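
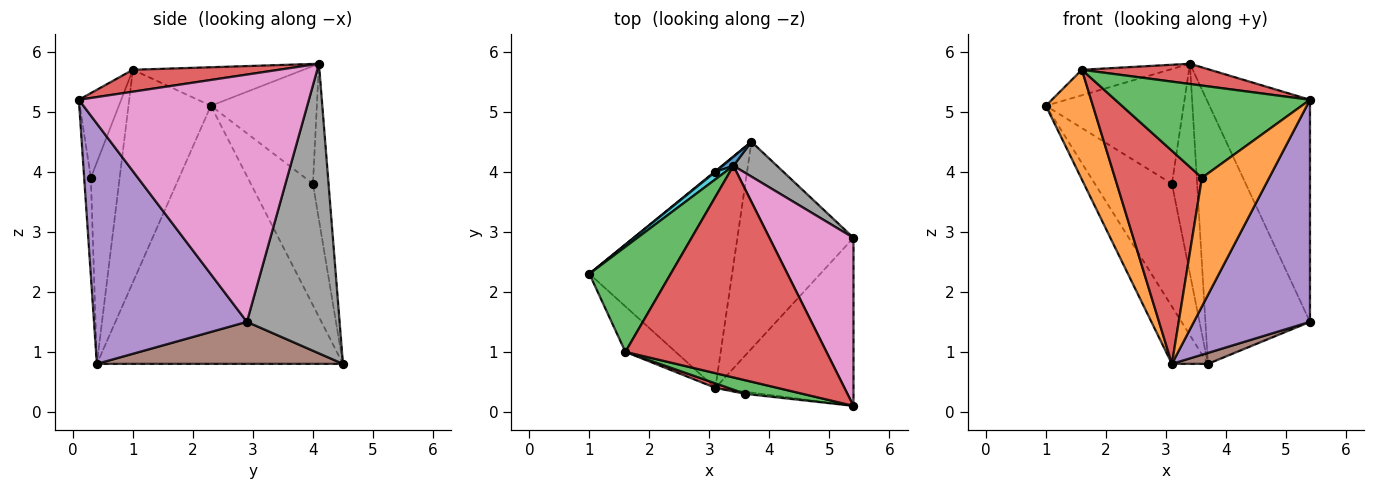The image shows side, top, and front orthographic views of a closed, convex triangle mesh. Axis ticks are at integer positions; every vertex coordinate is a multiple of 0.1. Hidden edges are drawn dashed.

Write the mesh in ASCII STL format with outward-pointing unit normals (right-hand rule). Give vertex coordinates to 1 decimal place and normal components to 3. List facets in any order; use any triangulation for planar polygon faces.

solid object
 facet normal -0.868 0.127 -0.480
  outer loop
   vertex 3.1 0.4 0.8
   vertex 1.0 2.3 5.1
   vertex 3.7 4.5 0.8
  endloop
 endfacet
 facet normal -0.851 -0.485 -0.201
  outer loop
   vertex 1.6 1.0 5.7
   vertex 1.0 2.3 5.1
   vertex 3.1 0.4 0.8
  endloop
 endfacet
 facet normal -0.418 0.214 0.883
  outer loop
   vertex 1.6 1.0 5.7
   vertex 3.4 4.1 5.8
   vertex 1.0 2.3 5.1
  endloop
 endfacet
 facet normal 0.108 -0.095 0.990
  outer loop
   vertex 1.6 1.0 5.7
   vertex 5.4 0.1 5.2
   vertex 3.4 4.1 5.8
  endloop
 endfacet
 facet normal 0.724 -0.550 -0.416
  outer loop
   vertex 5.4 2.9 1.5
   vertex 5.4 0.1 5.2
   vertex 3.1 0.4 0.8
  endloop
 endfacet
 facet normal 0.340 -0.050 -0.939
  outer loop
   vertex 5.4 2.9 1.5
   vertex 3.1 0.4 0.8
   vertex 3.7 4.5 0.8
  endloop
 endfacet
 facet normal 0.871 0.391 0.296
  outer loop
   vertex 5.4 2.9 1.5
   vertex 3.4 4.1 5.8
   vertex 5.4 0.1 5.2
  endloop
 endfacet
 facet normal 0.660 0.745 0.099
  outer loop
   vertex 5.4 2.9 1.5
   vertex 3.7 4.5 0.8
   vertex 3.4 4.1 5.8
  endloop
 endfacet
 facet normal -0.628 0.779 0.004
  outer loop
   vertex 3.1 4.0 3.8
   vertex 3.7 4.5 0.8
   vertex 1.0 2.3 5.1
  endloop
 endfacet
 facet normal -0.609 0.792 0.052
  outer loop
   vertex 3.1 4.0 3.8
   vertex 1.0 2.3 5.1
   vertex 3.4 4.1 5.8
  endloop
 endfacet
 facet normal -0.526 0.850 0.036
  outer loop
   vertex 3.1 4.0 3.8
   vertex 3.4 4.1 5.8
   vertex 3.7 4.5 0.8
  endloop
 endfacet
 facet normal -0.099 -0.995 -0.016
  outer loop
   vertex 3.6 0.3 3.9
   vertex 3.1 0.4 0.8
   vertex 5.4 0.1 5.2
  endloop
 endfacet
 facet normal -0.210 -0.967 0.142
  outer loop
   vertex 3.6 0.3 3.9
   vertex 5.4 0.1 5.2
   vertex 1.6 1.0 5.7
  endloop
 endfacet
 facet normal -0.314 -0.949 0.020
  outer loop
   vertex 3.6 0.3 3.9
   vertex 1.6 1.0 5.7
   vertex 3.1 0.4 0.8
  endloop
 endfacet
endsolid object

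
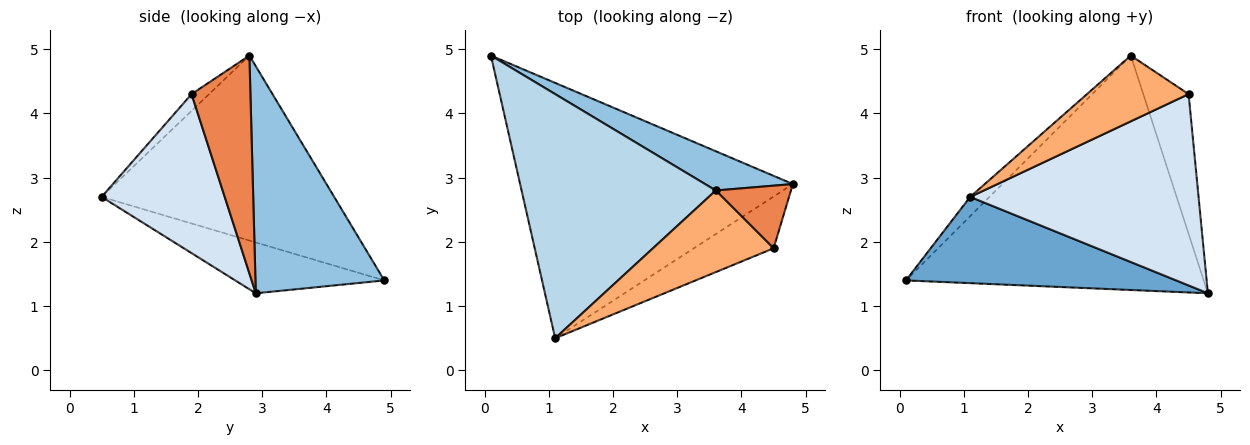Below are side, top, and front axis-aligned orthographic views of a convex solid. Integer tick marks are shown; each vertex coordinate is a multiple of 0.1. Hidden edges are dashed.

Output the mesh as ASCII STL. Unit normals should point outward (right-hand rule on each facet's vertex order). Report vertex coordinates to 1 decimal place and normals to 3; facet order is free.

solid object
 facet normal -0.174 -0.315 -0.933
  outer loop
   vertex 1.1 0.5 2.7
   vertex 0.1 4.9 1.4
   vertex 4.8 2.9 1.2
  endloop
 endfacet
 facet normal 0.392 0.907 0.152
  outer loop
   vertex 3.6 2.8 4.9
   vertex 4.8 2.9 1.2
   vertex 0.1 4.9 1.4
  endloop
 endfacet
 facet normal -0.689 0.057 0.723
  outer loop
   vertex 3.6 2.8 4.9
   vertex 0.1 4.9 1.4
   vertex 1.1 0.5 2.7
  endloop
 endfacet
 facet normal 0.462 -0.856 -0.232
  outer loop
   vertex 4.5 1.9 4.3
   vertex 1.1 0.5 2.7
   vertex 4.8 2.9 1.2
  endloop
 endfacet
 facet normal 0.764 0.588 0.264
  outer loop
   vertex 4.5 1.9 4.3
   vertex 4.8 2.9 1.2
   vertex 3.6 2.8 4.9
  endloop
 endfacet
 facet normal -0.108 -0.624 0.774
  outer loop
   vertex 4.5 1.9 4.3
   vertex 3.6 2.8 4.9
   vertex 1.1 0.5 2.7
  endloop
 endfacet
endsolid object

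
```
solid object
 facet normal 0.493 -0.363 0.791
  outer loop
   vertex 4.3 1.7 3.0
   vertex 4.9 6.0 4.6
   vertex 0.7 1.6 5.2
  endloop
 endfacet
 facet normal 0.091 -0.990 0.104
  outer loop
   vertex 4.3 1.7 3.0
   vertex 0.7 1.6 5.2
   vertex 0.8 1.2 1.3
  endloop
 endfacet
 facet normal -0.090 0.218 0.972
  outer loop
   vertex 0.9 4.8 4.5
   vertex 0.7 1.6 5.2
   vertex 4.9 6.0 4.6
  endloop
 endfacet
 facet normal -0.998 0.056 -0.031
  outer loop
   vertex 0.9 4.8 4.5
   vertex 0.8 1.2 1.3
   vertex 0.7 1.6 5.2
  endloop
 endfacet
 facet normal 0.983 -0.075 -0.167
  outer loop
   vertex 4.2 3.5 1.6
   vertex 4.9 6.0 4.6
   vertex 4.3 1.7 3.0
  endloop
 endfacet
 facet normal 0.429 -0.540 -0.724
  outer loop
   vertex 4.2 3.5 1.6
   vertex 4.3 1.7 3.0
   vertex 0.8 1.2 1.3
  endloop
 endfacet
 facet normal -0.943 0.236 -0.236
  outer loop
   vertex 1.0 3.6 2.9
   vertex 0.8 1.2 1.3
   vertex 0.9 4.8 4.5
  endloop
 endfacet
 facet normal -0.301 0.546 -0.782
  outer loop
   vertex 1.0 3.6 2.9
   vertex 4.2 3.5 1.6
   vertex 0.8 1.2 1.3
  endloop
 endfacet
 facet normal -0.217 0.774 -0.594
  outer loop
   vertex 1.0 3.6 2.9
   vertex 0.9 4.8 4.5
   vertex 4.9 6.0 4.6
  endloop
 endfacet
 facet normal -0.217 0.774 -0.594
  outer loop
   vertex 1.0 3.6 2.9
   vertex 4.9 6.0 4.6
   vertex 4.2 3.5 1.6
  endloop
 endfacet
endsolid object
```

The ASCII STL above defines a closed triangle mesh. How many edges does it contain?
15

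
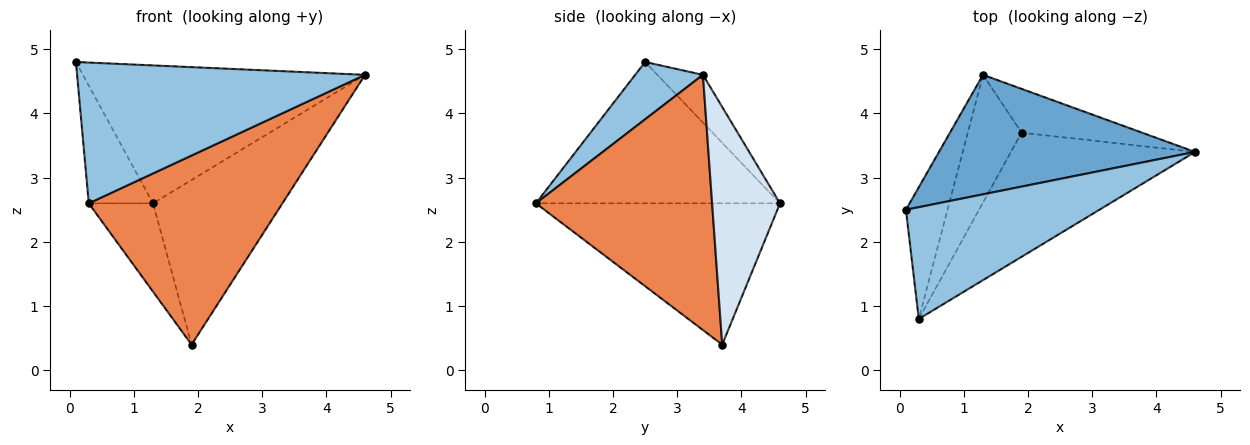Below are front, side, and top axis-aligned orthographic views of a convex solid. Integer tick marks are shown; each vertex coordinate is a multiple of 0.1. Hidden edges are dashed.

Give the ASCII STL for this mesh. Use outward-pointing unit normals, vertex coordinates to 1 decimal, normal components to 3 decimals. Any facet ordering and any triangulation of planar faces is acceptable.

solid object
 facet normal -0.121 0.750 0.650
  outer loop
   vertex 1.3 4.6 2.6
   vertex 0.1 2.5 4.8
   vertex 4.6 3.4 4.6
  endloop
 endfacet
 facet normal 0.181 -0.770 0.612
  outer loop
   vertex 0.3 0.8 2.6
   vertex 4.6 3.4 4.6
   vertex 0.1 2.5 4.8
  endloop
 endfacet
 facet normal -0.930 0.245 -0.274
  outer loop
   vertex 0.3 0.8 2.6
   vertex 0.1 2.5 4.8
   vertex 1.3 4.6 2.6
  endloop
 endfacet
 facet normal 0.452 0.862 -0.229
  outer loop
   vertex 1.9 3.7 0.4
   vertex 1.3 4.6 2.6
   vertex 4.6 3.4 4.6
  endloop
 endfacet
 facet normal 0.605 -0.665 -0.437
  outer loop
   vertex 1.9 3.7 0.4
   vertex 4.6 3.4 4.6
   vertex 0.3 0.8 2.6
  endloop
 endfacet
 facet normal -0.908 0.239 -0.345
  outer loop
   vertex 1.9 3.7 0.4
   vertex 0.3 0.8 2.6
   vertex 1.3 4.6 2.6
  endloop
 endfacet
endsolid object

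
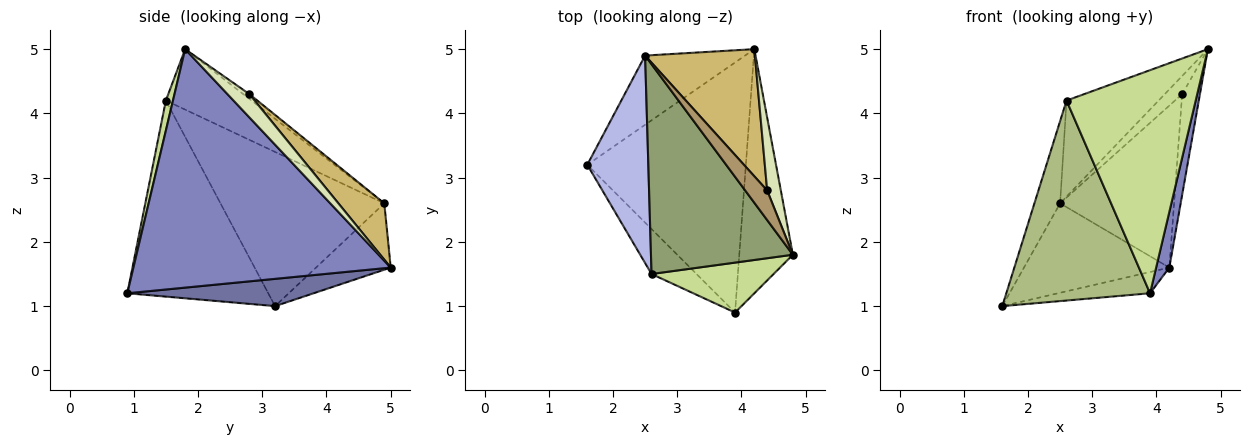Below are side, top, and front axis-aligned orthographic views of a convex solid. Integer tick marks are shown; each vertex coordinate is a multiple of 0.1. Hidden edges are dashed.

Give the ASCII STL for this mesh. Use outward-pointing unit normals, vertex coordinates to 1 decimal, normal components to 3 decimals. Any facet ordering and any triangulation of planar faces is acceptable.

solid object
 facet normal 0.169 0.083 -0.982
  outer loop
   vertex 3.9 0.9 1.2
   vertex 1.6 3.2 1.0
   vertex 4.2 5.0 1.6
  endloop
 endfacet
 facet normal 0.974 -0.050 -0.219
  outer loop
   vertex 3.9 0.9 1.2
   vertex 4.2 5.0 1.6
   vertex 4.8 1.8 5.0
  endloop
 endfacet
 facet normal -0.377 0.733 -0.567
  outer loop
   vertex 2.5 4.9 2.6
   vertex 4.2 5.0 1.6
   vertex 1.6 3.2 1.0
  endloop
 endfacet
 facet normal -0.920 0.144 0.364
  outer loop
   vertex 2.6 1.5 4.2
   vertex 2.5 4.9 2.6
   vertex 1.6 3.2 1.0
  endloop
 endfacet
 facet normal -0.361 0.388 0.848
  outer loop
   vertex 2.6 1.5 4.2
   vertex 4.8 1.8 5.0
   vertex 2.5 4.9 2.6
  endloop
 endfacet
 facet normal -0.691 -0.705 -0.159
  outer loop
   vertex 2.6 1.5 4.2
   vertex 1.6 3.2 1.0
   vertex 3.9 0.9 1.2
  endloop
 endfacet
 facet normal 0.054 -0.974 0.218
  outer loop
   vertex 2.6 1.5 4.2
   vertex 3.9 0.9 1.2
   vertex 4.8 1.8 5.0
  endloop
 endfacet
 facet normal 0.707 0.573 0.414
  outer loop
   vertex 4.4 2.8 4.3
   vertex 4.8 1.8 5.0
   vertex 4.2 5.0 1.6
  endloop
 endfacet
 facet normal -0.182 0.514 0.838
  outer loop
   vertex 4.4 2.8 4.3
   vertex 2.5 4.9 2.6
   vertex 4.8 1.8 5.0
  endloop
 endfacet
 facet normal 0.302 0.750 0.589
  outer loop
   vertex 4.4 2.8 4.3
   vertex 4.2 5.0 1.6
   vertex 2.5 4.9 2.6
  endloop
 endfacet
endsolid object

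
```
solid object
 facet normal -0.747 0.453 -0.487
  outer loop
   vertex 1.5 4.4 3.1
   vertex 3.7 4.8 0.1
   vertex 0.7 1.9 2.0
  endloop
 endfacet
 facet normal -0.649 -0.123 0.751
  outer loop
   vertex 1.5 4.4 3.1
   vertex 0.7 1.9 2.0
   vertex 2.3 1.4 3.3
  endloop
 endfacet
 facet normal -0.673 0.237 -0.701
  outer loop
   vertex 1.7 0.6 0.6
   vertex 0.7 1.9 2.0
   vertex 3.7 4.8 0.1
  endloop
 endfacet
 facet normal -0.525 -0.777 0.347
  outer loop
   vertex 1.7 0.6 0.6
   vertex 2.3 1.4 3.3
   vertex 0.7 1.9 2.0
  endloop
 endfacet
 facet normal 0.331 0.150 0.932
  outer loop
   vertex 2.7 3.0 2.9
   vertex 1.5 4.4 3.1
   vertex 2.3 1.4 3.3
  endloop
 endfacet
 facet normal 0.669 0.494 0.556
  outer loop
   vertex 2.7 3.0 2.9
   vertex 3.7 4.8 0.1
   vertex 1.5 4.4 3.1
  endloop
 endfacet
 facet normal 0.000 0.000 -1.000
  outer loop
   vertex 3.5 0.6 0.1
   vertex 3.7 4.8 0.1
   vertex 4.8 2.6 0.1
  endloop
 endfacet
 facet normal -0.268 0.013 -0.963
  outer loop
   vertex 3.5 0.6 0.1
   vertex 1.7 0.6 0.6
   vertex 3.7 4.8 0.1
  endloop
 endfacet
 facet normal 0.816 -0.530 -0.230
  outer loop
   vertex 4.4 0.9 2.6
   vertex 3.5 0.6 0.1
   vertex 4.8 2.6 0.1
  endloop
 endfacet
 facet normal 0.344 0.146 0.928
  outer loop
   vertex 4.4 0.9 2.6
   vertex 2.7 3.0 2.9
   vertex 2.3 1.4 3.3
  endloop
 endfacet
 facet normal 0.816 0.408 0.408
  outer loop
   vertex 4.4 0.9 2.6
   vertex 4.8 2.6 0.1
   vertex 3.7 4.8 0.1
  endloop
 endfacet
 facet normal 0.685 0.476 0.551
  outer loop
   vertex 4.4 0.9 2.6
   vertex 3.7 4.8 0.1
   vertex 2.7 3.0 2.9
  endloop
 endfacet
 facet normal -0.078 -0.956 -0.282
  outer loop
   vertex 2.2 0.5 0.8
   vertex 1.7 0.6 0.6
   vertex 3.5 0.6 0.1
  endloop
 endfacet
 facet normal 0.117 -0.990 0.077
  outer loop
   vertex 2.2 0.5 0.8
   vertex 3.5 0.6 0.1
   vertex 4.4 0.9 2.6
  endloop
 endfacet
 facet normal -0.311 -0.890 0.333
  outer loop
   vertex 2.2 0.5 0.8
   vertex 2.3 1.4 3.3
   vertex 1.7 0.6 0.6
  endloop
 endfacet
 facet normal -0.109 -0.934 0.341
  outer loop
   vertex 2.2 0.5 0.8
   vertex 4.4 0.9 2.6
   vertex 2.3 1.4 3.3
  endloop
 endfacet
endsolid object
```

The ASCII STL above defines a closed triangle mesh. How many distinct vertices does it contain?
10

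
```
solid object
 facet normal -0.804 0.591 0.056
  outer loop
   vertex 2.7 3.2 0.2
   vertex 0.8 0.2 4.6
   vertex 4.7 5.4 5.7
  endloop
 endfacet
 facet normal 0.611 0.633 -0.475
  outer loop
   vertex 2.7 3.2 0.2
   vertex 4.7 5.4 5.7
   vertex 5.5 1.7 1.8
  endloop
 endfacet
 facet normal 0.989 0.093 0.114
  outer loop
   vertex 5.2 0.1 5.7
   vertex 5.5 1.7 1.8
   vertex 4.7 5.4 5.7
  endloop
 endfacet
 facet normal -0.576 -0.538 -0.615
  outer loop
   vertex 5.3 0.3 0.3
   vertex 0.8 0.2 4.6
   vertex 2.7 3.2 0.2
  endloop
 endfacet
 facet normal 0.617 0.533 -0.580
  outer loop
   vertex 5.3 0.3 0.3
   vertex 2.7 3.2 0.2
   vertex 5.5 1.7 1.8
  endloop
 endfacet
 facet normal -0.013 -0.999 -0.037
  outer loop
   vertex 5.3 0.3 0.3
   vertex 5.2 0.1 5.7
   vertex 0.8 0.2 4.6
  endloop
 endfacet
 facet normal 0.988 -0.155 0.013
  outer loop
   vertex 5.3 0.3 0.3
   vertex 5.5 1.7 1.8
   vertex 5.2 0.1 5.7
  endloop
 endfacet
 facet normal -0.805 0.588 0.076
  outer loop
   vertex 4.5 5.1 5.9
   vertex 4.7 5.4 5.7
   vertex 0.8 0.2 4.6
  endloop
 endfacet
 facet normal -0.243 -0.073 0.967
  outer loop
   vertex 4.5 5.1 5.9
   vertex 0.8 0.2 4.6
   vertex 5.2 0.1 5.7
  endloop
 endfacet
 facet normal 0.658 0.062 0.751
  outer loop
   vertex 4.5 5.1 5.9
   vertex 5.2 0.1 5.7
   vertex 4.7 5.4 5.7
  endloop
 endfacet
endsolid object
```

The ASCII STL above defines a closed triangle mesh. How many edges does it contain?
15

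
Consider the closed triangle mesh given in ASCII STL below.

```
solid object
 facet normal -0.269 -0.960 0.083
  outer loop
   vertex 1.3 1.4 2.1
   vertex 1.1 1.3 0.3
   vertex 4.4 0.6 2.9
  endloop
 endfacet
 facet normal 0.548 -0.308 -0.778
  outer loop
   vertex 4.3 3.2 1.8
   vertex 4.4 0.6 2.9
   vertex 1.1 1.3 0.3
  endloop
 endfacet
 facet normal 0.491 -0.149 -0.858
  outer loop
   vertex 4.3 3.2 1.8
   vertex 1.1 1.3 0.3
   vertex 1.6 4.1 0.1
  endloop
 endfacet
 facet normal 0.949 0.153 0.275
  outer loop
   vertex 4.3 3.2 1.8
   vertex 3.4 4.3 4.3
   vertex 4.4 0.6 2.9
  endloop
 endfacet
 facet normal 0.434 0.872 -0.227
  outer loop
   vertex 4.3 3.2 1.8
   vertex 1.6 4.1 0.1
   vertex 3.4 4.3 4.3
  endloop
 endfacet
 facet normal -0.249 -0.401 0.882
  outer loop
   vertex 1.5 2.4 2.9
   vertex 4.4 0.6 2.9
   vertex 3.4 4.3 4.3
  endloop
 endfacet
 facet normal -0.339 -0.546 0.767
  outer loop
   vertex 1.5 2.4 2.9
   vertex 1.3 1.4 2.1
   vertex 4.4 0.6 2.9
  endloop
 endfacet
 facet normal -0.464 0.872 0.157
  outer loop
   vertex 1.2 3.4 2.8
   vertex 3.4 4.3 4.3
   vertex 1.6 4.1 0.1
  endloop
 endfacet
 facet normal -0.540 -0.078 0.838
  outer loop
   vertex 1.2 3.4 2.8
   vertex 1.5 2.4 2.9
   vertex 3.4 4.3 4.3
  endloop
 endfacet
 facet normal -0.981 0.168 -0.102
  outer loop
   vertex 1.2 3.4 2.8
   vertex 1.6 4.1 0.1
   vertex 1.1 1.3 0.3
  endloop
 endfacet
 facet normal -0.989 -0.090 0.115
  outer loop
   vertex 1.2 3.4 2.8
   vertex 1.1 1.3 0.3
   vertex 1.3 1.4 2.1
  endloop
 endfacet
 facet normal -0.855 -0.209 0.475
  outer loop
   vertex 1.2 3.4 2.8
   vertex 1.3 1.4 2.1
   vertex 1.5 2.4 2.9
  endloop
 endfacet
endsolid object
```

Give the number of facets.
12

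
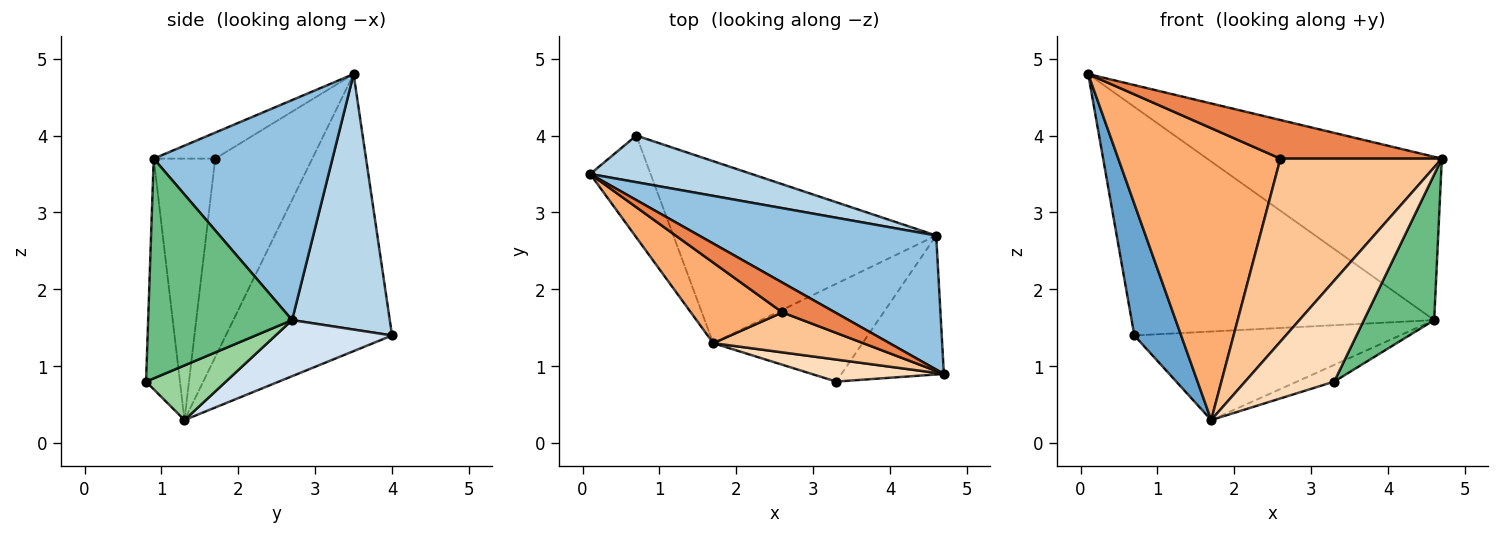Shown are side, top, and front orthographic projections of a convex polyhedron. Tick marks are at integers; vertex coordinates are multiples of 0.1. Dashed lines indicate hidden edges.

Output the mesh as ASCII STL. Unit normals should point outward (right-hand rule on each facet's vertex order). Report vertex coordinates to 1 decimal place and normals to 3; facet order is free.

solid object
 facet normal -0.942 -0.265 -0.205
  outer loop
   vertex 0.7 4.0 1.4
   vertex 1.7 1.3 0.3
   vertex 0.1 3.5 4.8
  endloop
 endfacet
 facet normal 0.507 0.666 0.547
  outer loop
   vertex 4.6 2.7 1.6
   vertex 0.1 3.5 4.8
   vertex 4.7 0.9 3.7
  endloop
 endfacet
 facet normal 0.302 0.934 0.191
  outer loop
   vertex 4.6 2.7 1.6
   vertex 0.7 4.0 1.4
   vertex 0.1 3.5 4.8
  endloop
 endfacet
 facet normal 0.188 0.430 -0.883
  outer loop
   vertex 4.6 2.7 1.6
   vertex 1.7 1.3 0.3
   vertex 0.7 4.0 1.4
  endloop
 endfacet
 facet normal -0.289 -0.758 0.584
  outer loop
   vertex 2.6 1.7 3.7
   vertex 4.7 0.9 3.7
   vertex 0.1 3.5 4.8
  endloop
 endfacet
 facet normal -0.500 -0.835 0.231
  outer loop
   vertex 2.6 1.7 3.7
   vertex 0.1 3.5 4.8
   vertex 1.7 1.3 0.3
  endloop
 endfacet
 facet normal -0.349 -0.916 0.200
  outer loop
   vertex 2.6 1.7 3.7
   vertex 1.7 1.3 0.3
   vertex 4.7 0.9 3.7
  endloop
 endfacet
 facet normal -0.349 -0.916 0.200
  outer loop
   vertex 3.3 0.8 0.8
   vertex 4.7 0.9 3.7
   vertex 1.7 1.3 0.3
  endloop
 endfacet
 facet normal 0.829 -0.405 -0.386
  outer loop
   vertex 3.3 0.8 0.8
   vertex 4.6 2.7 1.6
   vertex 4.7 0.9 3.7
  endloop
 endfacet
 facet normal 0.339 0.158 -0.927
  outer loop
   vertex 3.3 0.8 0.8
   vertex 1.7 1.3 0.3
   vertex 4.6 2.7 1.6
  endloop
 endfacet
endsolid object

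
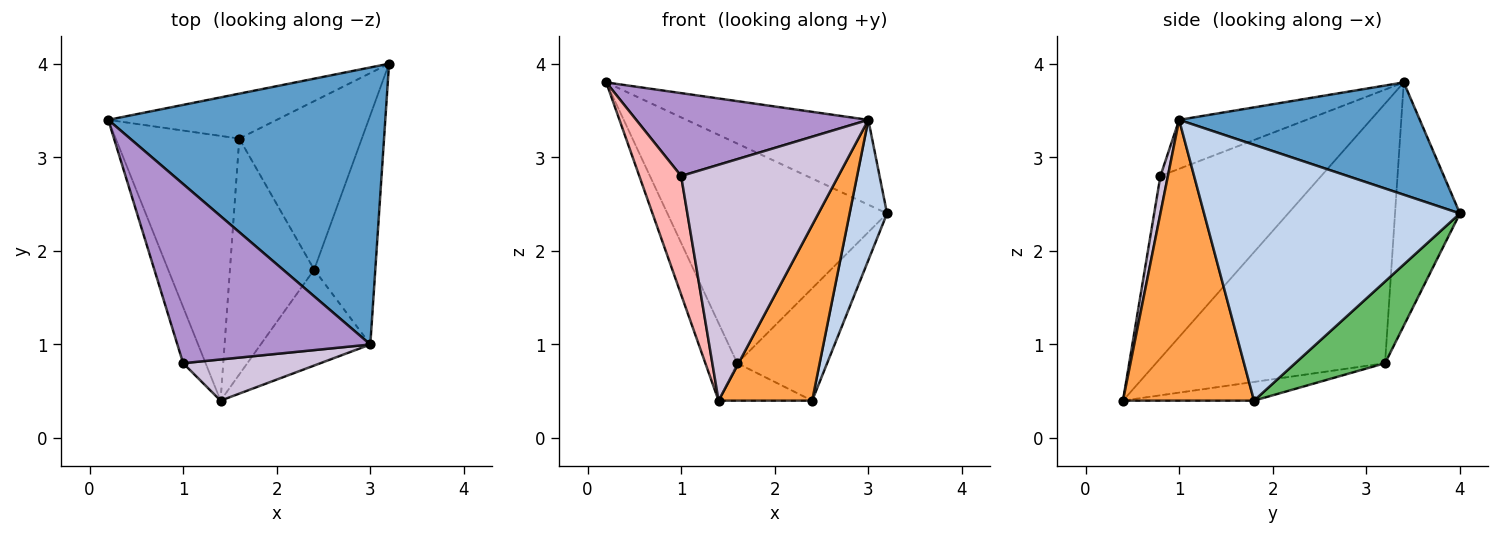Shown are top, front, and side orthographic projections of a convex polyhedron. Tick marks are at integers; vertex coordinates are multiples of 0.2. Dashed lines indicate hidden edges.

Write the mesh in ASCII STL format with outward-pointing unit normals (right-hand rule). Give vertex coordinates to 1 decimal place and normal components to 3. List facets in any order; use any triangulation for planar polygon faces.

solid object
 facet normal 0.361 0.273 0.892
  outer loop
   vertex 3.0 1.0 3.4
   vertex 3.2 4.0 2.4
   vertex 0.2 3.4 3.8
  endloop
 endfacet
 facet normal 0.963 -0.141 -0.230
  outer loop
   vertex 3.0 1.0 3.4
   vertex 2.4 1.8 0.4
   vertex 3.2 4.0 2.4
  endloop
 endfacet
 facet normal 0.776 -0.554 -0.303
  outer loop
   vertex 3.0 1.0 3.4
   vertex 1.4 0.4 0.4
   vertex 2.4 1.8 0.4
  endloop
 endfacet
 facet normal -0.278 0.941 -0.192
  outer loop
   vertex 1.6 3.2 0.8
   vertex 0.2 3.4 3.8
   vertex 3.2 4.0 2.4
  endloop
 endfacet
 facet normal 0.485 0.485 -0.728
  outer loop
   vertex 1.6 3.2 0.8
   vertex 3.2 4.0 2.4
   vertex 2.4 1.8 0.4
  endloop
 endfacet
 facet normal -0.896 0.125 -0.426
  outer loop
   vertex 1.6 3.2 0.8
   vertex 1.4 0.4 0.4
   vertex 0.2 3.4 3.8
  endloop
 endfacet
 facet normal -0.214 0.153 -0.965
  outer loop
   vertex 1.6 3.2 0.8
   vertex 2.4 1.8 0.4
   vertex 1.4 0.4 0.4
  endloop
 endfacet
 facet normal -0.961 -0.250 -0.118
  outer loop
   vertex 1.0 0.8 2.8
   vertex 0.2 3.4 3.8
   vertex 1.4 0.4 0.4
  endloop
 endfacet
 facet normal -0.224 -0.409 0.884
  outer loop
   vertex 1.0 0.8 2.8
   vertex 3.0 1.0 3.4
   vertex 0.2 3.4 3.8
  endloop
 endfacet
 facet normal 0.047 -0.984 0.172
  outer loop
   vertex 1.0 0.8 2.8
   vertex 1.4 0.4 0.4
   vertex 3.0 1.0 3.4
  endloop
 endfacet
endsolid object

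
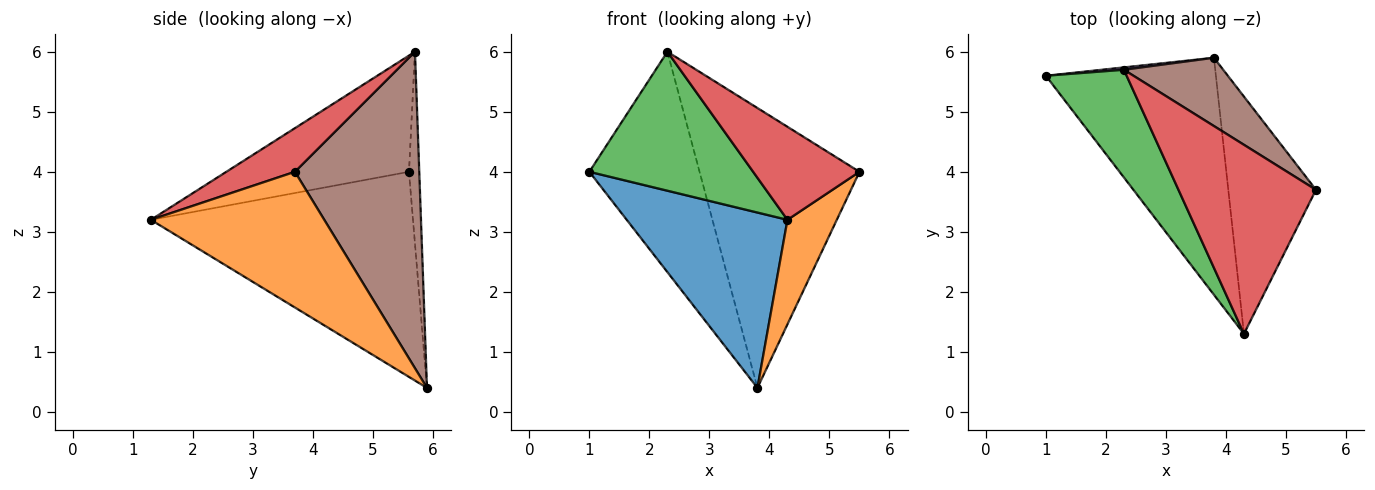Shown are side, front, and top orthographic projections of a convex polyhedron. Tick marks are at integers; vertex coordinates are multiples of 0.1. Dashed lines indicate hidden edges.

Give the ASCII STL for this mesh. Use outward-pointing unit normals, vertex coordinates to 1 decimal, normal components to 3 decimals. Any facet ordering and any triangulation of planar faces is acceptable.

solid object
 facet normal -0.696 -0.427 -0.577
  outer loop
   vertex 3.8 5.9 0.4
   vertex 4.3 1.3 3.2
   vertex 1.0 5.6 4.0
  endloop
 endfacet
 facet normal 0.817 -0.233 -0.528
  outer loop
   vertex 3.8 5.9 0.4
   vertex 5.5 3.7 4.0
   vertex 4.3 1.3 3.2
  endloop
 endfacet
 facet normal -0.661 -0.593 0.459
  outer loop
   vertex 2.3 5.7 6.0
   vertex 1.0 5.6 4.0
   vertex 4.3 1.3 3.2
  endloop
 endfacet
 facet normal 0.274 -0.425 0.863
  outer loop
   vertex 2.3 5.7 6.0
   vertex 4.3 1.3 3.2
   vertex 5.5 3.7 4.0
  endloop
 endfacet
 facet normal -0.093 0.996 0.011
  outer loop
   vertex 2.3 5.7 6.0
   vertex 3.8 5.9 0.4
   vertex 1.0 5.6 4.0
  endloop
 endfacet
 facet normal 0.603 0.775 0.189
  outer loop
   vertex 2.3 5.7 6.0
   vertex 5.5 3.7 4.0
   vertex 3.8 5.9 0.4
  endloop
 endfacet
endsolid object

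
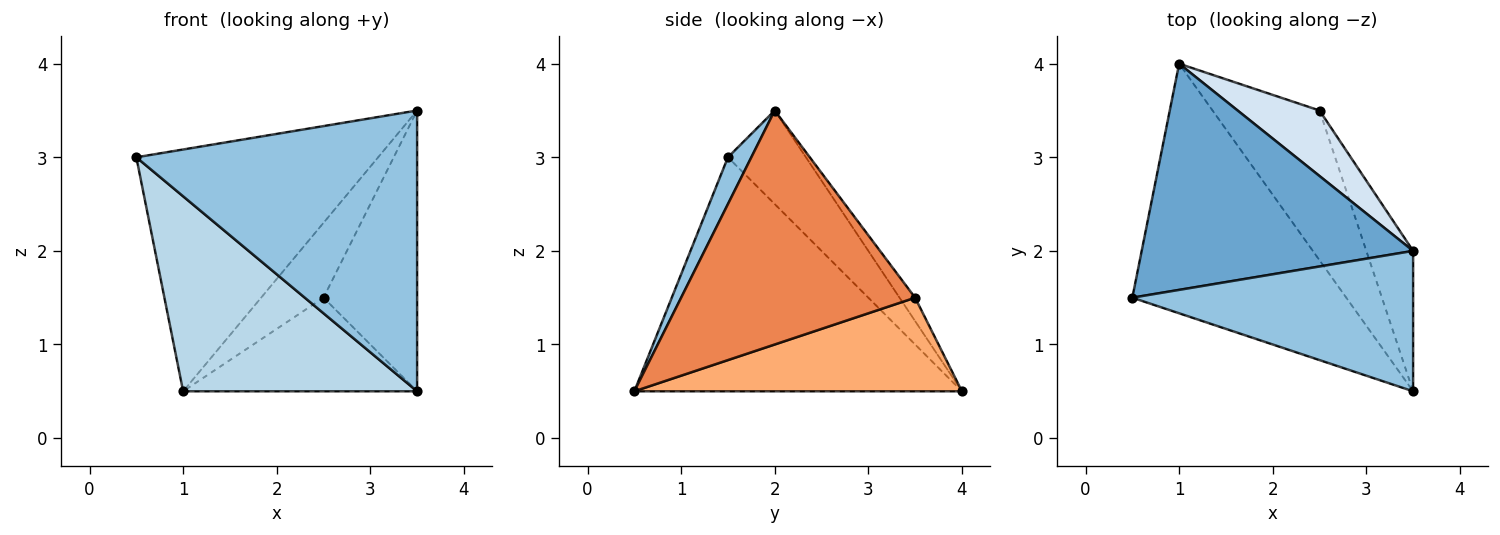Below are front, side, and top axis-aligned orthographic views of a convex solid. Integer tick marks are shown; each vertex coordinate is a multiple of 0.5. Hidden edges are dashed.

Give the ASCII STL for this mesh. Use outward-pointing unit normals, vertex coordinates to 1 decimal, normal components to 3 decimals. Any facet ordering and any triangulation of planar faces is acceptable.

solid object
 facet normal -0.229 0.711 0.665
  outer loop
   vertex 1.0 4.0 0.5
   vertex 0.5 1.5 3.0
   vertex 3.5 2.0 3.5
  endloop
 endfacet
 facet normal 0.074 -0.892 0.446
  outer loop
   vertex 3.5 0.5 0.5
   vertex 3.5 2.0 3.5
   vertex 0.5 1.5 3.0
  endloop
 endfacet
 facet normal -0.653 -0.466 -0.597
  outer loop
   vertex 3.5 0.5 0.5
   vertex 0.5 1.5 3.0
   vertex 1.0 4.0 0.5
  endloop
 endfacet
 facet normal -0.185 0.740 0.647
  outer loop
   vertex 2.5 3.5 1.5
   vertex 1.0 4.0 0.5
   vertex 3.5 2.0 3.5
  endloop
 endfacet
 facet normal 0.913 0.365 -0.183
  outer loop
   vertex 2.5 3.5 1.5
   vertex 3.5 2.0 3.5
   vertex 3.5 0.5 0.5
  endloop
 endfacet
 facet normal 0.596 0.426 -0.681
  outer loop
   vertex 2.5 3.5 1.5
   vertex 3.5 0.5 0.5
   vertex 1.0 4.0 0.5
  endloop
 endfacet
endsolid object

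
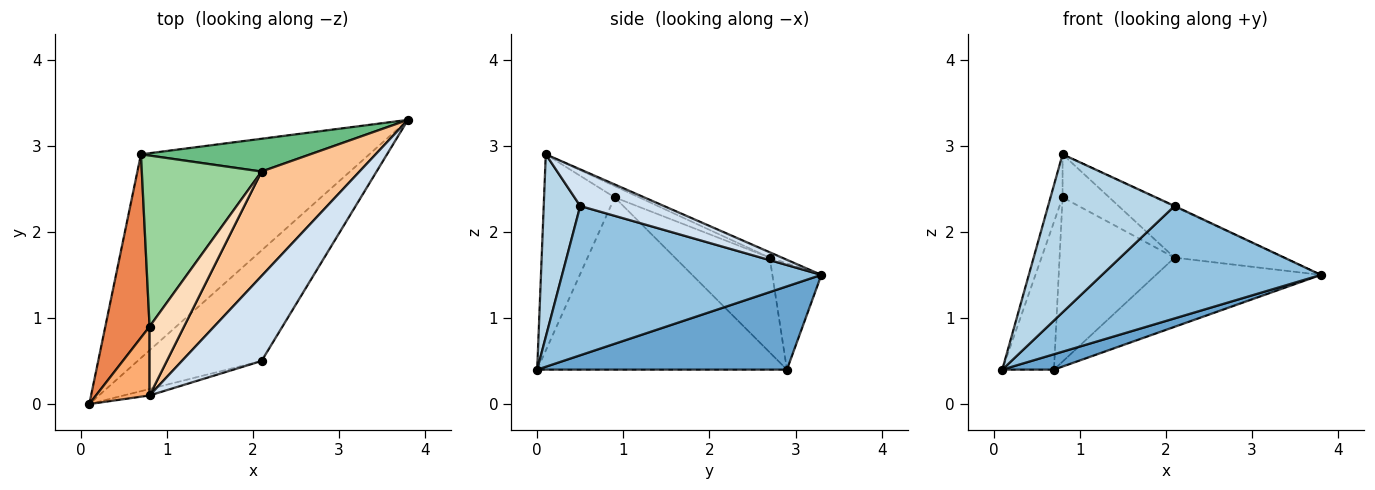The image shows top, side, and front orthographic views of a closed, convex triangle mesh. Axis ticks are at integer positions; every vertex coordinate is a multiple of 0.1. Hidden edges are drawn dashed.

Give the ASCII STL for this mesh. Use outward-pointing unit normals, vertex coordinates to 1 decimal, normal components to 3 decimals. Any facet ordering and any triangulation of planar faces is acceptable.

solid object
 facet normal 0.342 -0.071 -0.937
  outer loop
   vertex 0.7 2.9 0.4
   vertex 3.8 3.3 1.5
   vertex 0.1 0.0 0.4
  endloop
 endfacet
 facet normal 0.645 -0.545 -0.536
  outer loop
   vertex 2.1 0.5 2.3
   vertex 0.1 0.0 0.4
   vertex 3.8 3.3 1.5
  endloop
 endfacet
 facet normal 0.277 -0.960 -0.039
  outer loop
   vertex 2.1 0.5 2.3
   vertex 0.8 0.1 2.9
   vertex 0.1 0.0 0.4
  endloop
 endfacet
 facet normal 0.417 0.006 0.909
  outer loop
   vertex 2.1 0.5 2.3
   vertex 3.8 3.3 1.5
   vertex 0.8 0.1 2.9
  endloop
 endfacet
 facet normal -0.950 0.196 0.244
  outer loop
   vertex 0.8 0.9 2.4
   vertex 0.7 2.9 0.4
   vertex 0.1 0.0 0.4
  endloop
 endfacet
 facet normal -0.952 0.163 0.260
  outer loop
   vertex 0.8 0.9 2.4
   vertex 0.1 0.0 0.4
   vertex 0.8 0.1 2.9
  endloop
 endfacet
 facet normal -0.049 0.439 0.897
  outer loop
   vertex 2.1 2.7 1.7
   vertex 0.8 0.1 2.9
   vertex 3.8 3.3 1.5
  endloop
 endfacet
 facet normal -0.267 0.511 0.817
  outer loop
   vertex 2.1 2.7 1.7
   vertex 0.8 0.9 2.4
   vertex 0.8 0.1 2.9
  endloop
 endfacet
 facet normal -0.259 0.873 0.414
  outer loop
   vertex 2.1 2.7 1.7
   vertex 3.8 3.3 1.5
   vertex 0.7 2.9 0.4
  endloop
 endfacet
 facet normal -0.496 0.602 0.626
  outer loop
   vertex 2.1 2.7 1.7
   vertex 0.7 2.9 0.4
   vertex 0.8 0.9 2.4
  endloop
 endfacet
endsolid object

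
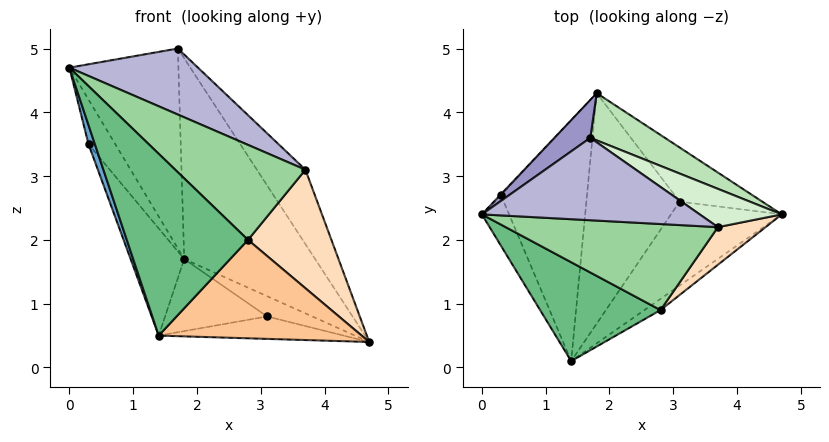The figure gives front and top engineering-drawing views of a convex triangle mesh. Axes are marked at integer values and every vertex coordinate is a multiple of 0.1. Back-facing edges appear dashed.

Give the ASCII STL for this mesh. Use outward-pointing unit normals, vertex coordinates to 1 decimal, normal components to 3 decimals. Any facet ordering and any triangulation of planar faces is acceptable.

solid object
 facet normal -0.959 -0.100 -0.265
  outer loop
   vertex 0.3 2.7 3.5
   vertex 1.4 0.1 0.5
   vertex 0.0 2.4 4.7
  endloop
 endfacet
 facet normal -0.738 0.674 -0.016
  outer loop
   vertex 0.3 2.7 3.5
   vertex 0.0 2.4 4.7
   vertex 1.8 4.3 1.7
  endloop
 endfacet
 facet normal -0.837 0.223 -0.500
  outer loop
   vertex 0.3 2.7 3.5
   vertex 1.8 4.3 1.7
   vertex 1.4 0.1 0.5
  endloop
 endfacet
 facet normal -0.205 0.253 -0.946
  outer loop
   vertex 3.1 2.6 0.8
   vertex 4.7 2.4 0.4
   vertex 1.4 0.1 0.5
  endloop
 endfacet
 facet normal -0.187 0.344 -0.920
  outer loop
   vertex 3.1 2.6 0.8
   vertex 1.8 4.3 1.7
   vertex 4.7 2.4 0.4
  endloop
 endfacet
 facet normal -0.261 0.288 -0.921
  outer loop
   vertex 3.1 2.6 0.8
   vertex 1.4 0.1 0.5
   vertex 1.8 4.3 1.7
  endloop
 endfacet
 facet normal 0.567 -0.818 -0.093
  outer loop
   vertex 2.8 0.9 2.0
   vertex 1.4 0.1 0.5
   vertex 4.7 2.4 0.4
  endloop
 endfacet
 facet normal 0.710 -0.672 0.213
  outer loop
   vertex 2.8 0.9 2.0
   vertex 4.7 2.4 0.4
   vertex 3.7 2.2 3.1
  endloop
 endfacet
 facet normal -0.010 -0.878 0.478
  outer loop
   vertex 2.8 0.9 2.0
   vertex 0.0 2.4 4.7
   vertex 1.4 0.1 0.5
  endloop
 endfacet
 facet normal 0.243 -0.719 0.651
  outer loop
   vertex 2.8 0.9 2.0
   vertex 3.7 2.2 3.1
   vertex 0.0 2.4 4.7
  endloop
 endfacet
 facet normal 0.595 0.782 0.184
  outer loop
   vertex 1.7 3.6 5.0
   vertex 4.7 2.4 0.4
   vertex 1.8 4.3 1.7
  endloop
 endfacet
 facet normal 0.726 0.611 0.314
  outer loop
   vertex 1.7 3.6 5.0
   vertex 3.7 2.2 3.1
   vertex 4.7 2.4 0.4
  endloop
 endfacet
 facet normal -0.588 0.795 0.151
  outer loop
   vertex 1.7 3.6 5.0
   vertex 1.8 4.3 1.7
   vertex 0.0 2.4 4.7
  endloop
 endfacet
 facet normal 0.291 -0.598 0.747
  outer loop
   vertex 1.7 3.6 5.0
   vertex 0.0 2.4 4.7
   vertex 3.7 2.2 3.1
  endloop
 endfacet
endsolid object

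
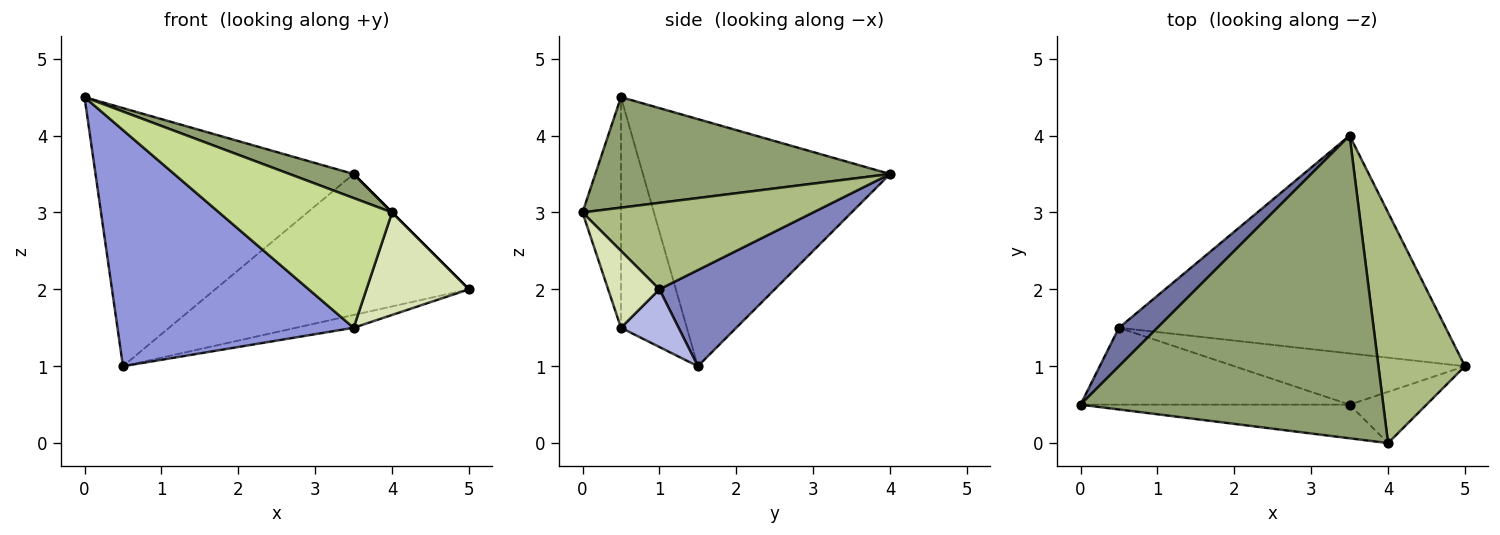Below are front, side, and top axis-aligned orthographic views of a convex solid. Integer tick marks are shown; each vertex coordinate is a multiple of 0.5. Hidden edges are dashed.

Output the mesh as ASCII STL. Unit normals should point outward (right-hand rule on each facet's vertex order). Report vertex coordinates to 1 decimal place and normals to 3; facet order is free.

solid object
 facet normal -0.688 0.718 0.107
  outer loop
   vertex 0.5 1.5 1.0
   vertex 0.0 0.5 4.5
   vertex 3.5 4.0 3.5
  endloop
 endfacet
 facet normal 0.240 0.527 -0.815
  outer loop
   vertex 0.5 1.5 1.0
   vertex 3.5 4.0 3.5
   vertex 5.0 1.0 2.0
  endloop
 endfacet
 facet normal -0.256 -0.919 -0.299
  outer loop
   vertex 3.5 0.5 1.5
   vertex 0.0 0.5 4.5
   vertex 0.5 1.5 1.0
  endloop
 endfacet
 facet normal 0.236 0.236 -0.943
  outer loop
   vertex 3.5 0.5 1.5
   vertex 0.5 1.5 1.0
   vertex 5.0 1.0 2.0
  endloop
 endfacet
 facet normal 0.342 -0.074 0.937
  outer loop
   vertex 4.0 0.0 3.0
   vertex 3.5 4.0 3.5
   vertex 0.0 0.5 4.5
  endloop
 endfacet
 facet normal 0.707 0.000 0.707
  outer loop
   vertex 4.0 0.0 3.0
   vertex 5.0 1.0 2.0
   vertex 3.5 4.0 3.5
  endloop
 endfacet
 facet normal -0.210 -0.946 -0.245
  outer loop
   vertex 4.0 0.0 3.0
   vertex 0.0 0.5 4.5
   vertex 3.5 0.5 1.5
  endloop
 endfacet
 facet normal 0.408 -0.816 -0.408
  outer loop
   vertex 4.0 0.0 3.0
   vertex 3.5 0.5 1.5
   vertex 5.0 1.0 2.0
  endloop
 endfacet
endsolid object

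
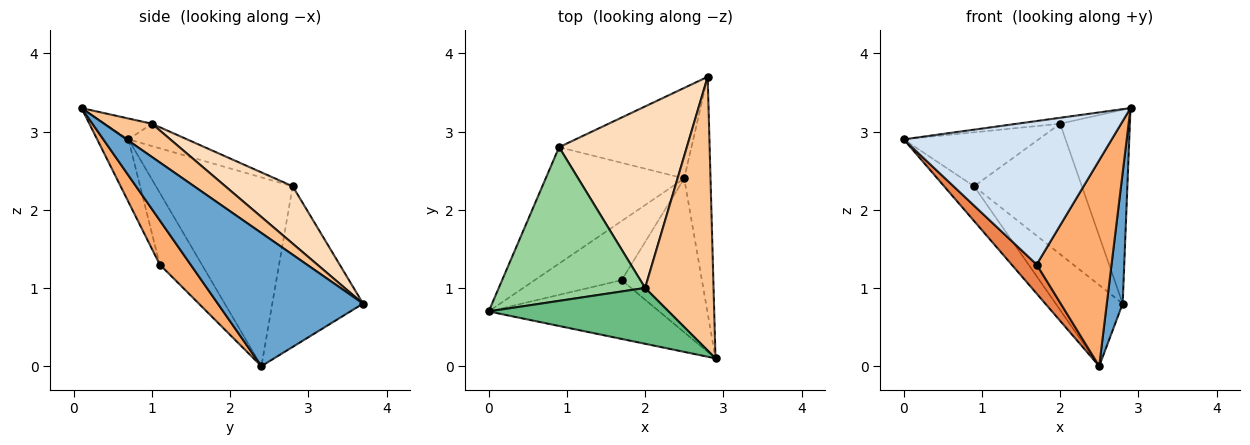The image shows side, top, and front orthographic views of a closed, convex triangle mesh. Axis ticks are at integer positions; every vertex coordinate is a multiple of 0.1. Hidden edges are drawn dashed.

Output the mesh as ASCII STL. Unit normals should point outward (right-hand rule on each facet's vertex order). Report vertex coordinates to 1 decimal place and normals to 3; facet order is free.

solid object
 facet normal 0.975 -0.107 -0.193
  outer loop
   vertex 2.5 2.4 0.0
   vertex 2.8 3.7 0.8
   vertex 2.9 0.1 3.3
  endloop
 endfacet
 facet normal -0.794 0.174 -0.583
  outer loop
   vertex 0.9 2.8 2.3
   vertex 2.5 2.4 0.0
   vertex 0.0 0.7 2.9
  endloop
 endfacet
 facet normal -0.671 0.495 -0.553
  outer loop
   vertex 0.9 2.8 2.3
   vertex 2.8 3.7 0.8
   vertex 2.5 2.4 0.0
  endloop
 endfacet
 facet normal -0.138 -0.916 -0.376
  outer loop
   vertex 1.7 1.1 1.3
   vertex 2.9 0.1 3.3
   vertex 0.0 0.7 2.9
  endloop
 endfacet
 facet normal -0.595 -0.355 -0.721
  outer loop
   vertex 1.7 1.1 1.3
   vertex 0.0 0.7 2.9
   vertex 2.5 2.4 0.0
  endloop
 endfacet
 facet normal 0.313 -0.761 -0.568
  outer loop
   vertex 1.7 1.1 1.3
   vertex 2.5 2.4 0.0
   vertex 2.9 0.1 3.3
  endloop
 endfacet
 facet normal 0.369 0.537 0.759
  outer loop
   vertex 2.0 1.0 3.1
   vertex 2.9 0.1 3.3
   vertex 2.8 3.7 0.8
  endloop
 endfacet
 facet normal 0.343 0.548 0.763
  outer loop
   vertex 2.0 1.0 3.1
   vertex 2.8 3.7 0.8
   vertex 0.9 2.8 2.3
  endloop
 endfacet
 facet normal -0.115 0.105 0.988
  outer loop
   vertex 2.0 1.0 3.1
   vertex 0.0 0.7 2.9
   vertex 2.9 0.1 3.3
  endloop
 endfacet
 facet normal -0.143 0.328 0.934
  outer loop
   vertex 2.0 1.0 3.1
   vertex 0.9 2.8 2.3
   vertex 0.0 0.7 2.9
  endloop
 endfacet
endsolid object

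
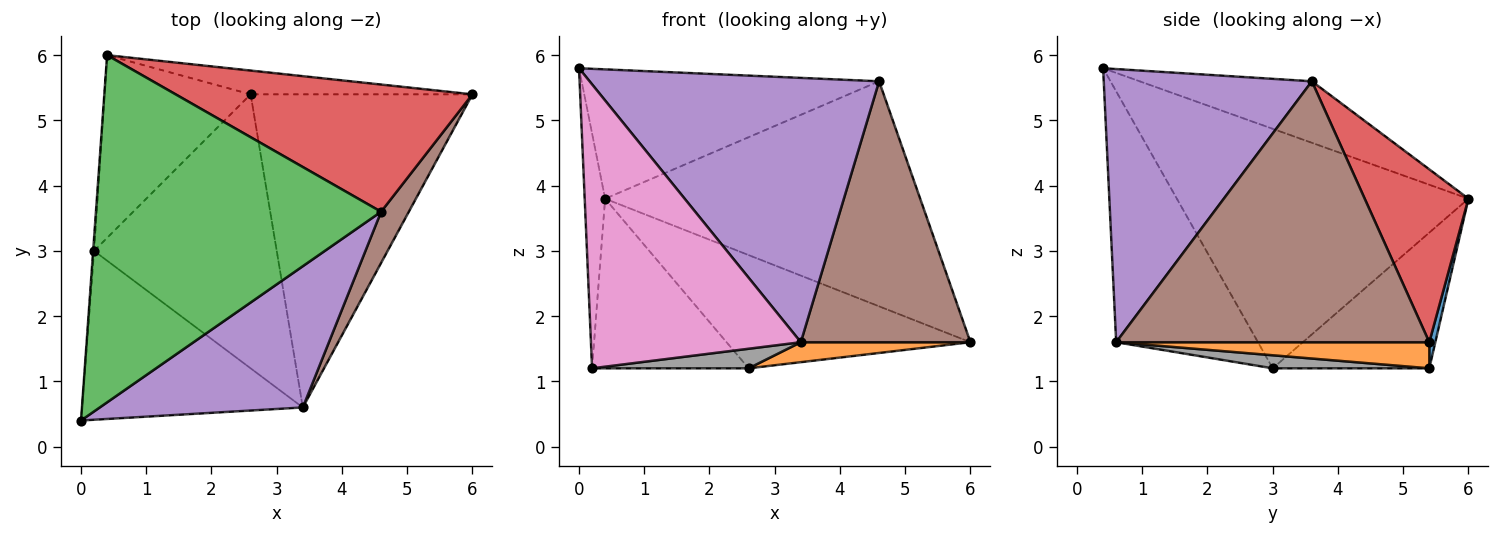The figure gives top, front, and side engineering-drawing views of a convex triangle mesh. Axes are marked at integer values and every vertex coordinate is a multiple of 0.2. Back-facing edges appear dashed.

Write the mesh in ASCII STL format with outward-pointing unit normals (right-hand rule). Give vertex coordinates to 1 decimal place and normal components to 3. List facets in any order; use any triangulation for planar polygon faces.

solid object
 facet normal 0.024 0.978 -0.205
  outer loop
   vertex 2.6 5.4 1.2
   vertex 0.4 6.0 3.8
   vertex 6.0 5.4 1.6
  endloop
 endfacet
 facet normal 0.117 -0.063 -0.991
  outer loop
   vertex 3.4 0.6 1.6
   vertex 2.6 5.4 1.2
   vertex 6.0 5.4 1.6
  endloop
 endfacet
 facet normal -0.198 0.342 0.919
  outer loop
   vertex 4.6 3.6 5.6
   vertex 0.4 6.0 3.8
   vertex 0.0 0.4 5.8
  endloop
 endfacet
 facet normal 0.275 0.837 0.473
  outer loop
   vertex 4.6 3.6 5.6
   vertex 6.0 5.4 1.6
   vertex 0.4 6.0 3.8
  endloop
 endfacet
 facet normal 0.535 -0.745 0.398
  outer loop
   vertex 4.6 3.6 5.6
   vertex 0.0 0.4 5.8
   vertex 3.4 0.6 1.6
  endloop
 endfacet
 facet normal 0.875 -0.474 0.093
  outer loop
   vertex 4.6 3.6 5.6
   vertex 3.4 0.6 1.6
   vertex 6.0 5.4 1.6
  endloop
 endfacet
 facet normal -0.502 -0.743 -0.442
  outer loop
   vertex 0.2 3.0 1.2
   vertex 3.4 0.6 1.6
   vertex 0.0 0.4 5.8
  endloop
 endfacet
 facet normal 0.071 -0.071 -0.995
  outer loop
   vertex 0.2 3.0 1.2
   vertex 2.6 5.4 1.2
   vertex 3.4 0.6 1.6
  endloop
 endfacet
 facet normal -0.998 0.070 -0.004
  outer loop
   vertex 0.2 3.0 1.2
   vertex 0.0 0.4 5.8
   vertex 0.4 6.0 3.8
  endloop
 endfacet
 facet normal -0.563 0.563 -0.606
  outer loop
   vertex 0.2 3.0 1.2
   vertex 0.4 6.0 3.8
   vertex 2.6 5.4 1.2
  endloop
 endfacet
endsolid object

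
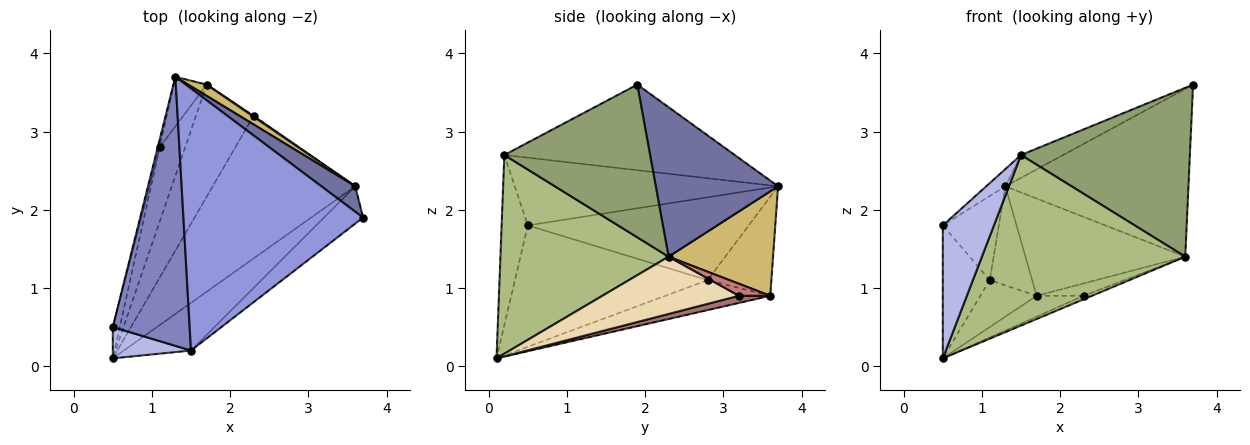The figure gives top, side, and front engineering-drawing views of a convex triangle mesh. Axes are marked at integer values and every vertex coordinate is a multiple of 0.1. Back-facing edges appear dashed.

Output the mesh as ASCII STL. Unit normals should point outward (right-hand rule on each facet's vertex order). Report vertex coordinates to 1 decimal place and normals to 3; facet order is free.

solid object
 facet normal 0.551 0.825 0.125
  outer loop
   vertex 3.6 2.3 1.4
   vertex 1.3 3.7 2.3
   vertex 3.7 1.9 3.6
  endloop
 endfacet
 facet normal -0.660 0.048 0.750
  outer loop
   vertex 1.5 0.2 2.7
   vertex 1.3 3.7 2.3
   vertex 0.5 0.5 1.8
  endloop
 endfacet
 facet normal -0.429 0.078 0.900
  outer loop
   vertex 1.5 0.2 2.7
   vertex 3.7 1.9 3.6
   vertex 1.3 3.7 2.3
  endloop
 endfacet
 facet normal -0.446 -0.871 0.205
  outer loop
   vertex 1.5 0.2 2.7
   vertex 0.5 0.5 1.8
   vertex 0.5 0.1 0.1
  endloop
 endfacet
 facet normal 0.644 -0.747 -0.165
  outer loop
   vertex 1.5 0.2 2.7
   vertex 3.6 2.3 1.4
   vertex 3.7 1.9 3.6
  endloop
 endfacet
 facet normal 0.623 -0.753 -0.211
  outer loop
   vertex 1.5 0.2 2.7
   vertex 0.5 0.1 0.1
   vertex 3.6 2.3 1.4
  endloop
 endfacet
 facet normal -0.969 0.246 -0.023
  outer loop
   vertex 1.1 2.8 1.1
   vertex 0.5 0.5 1.8
   vertex 1.3 3.7 2.3
  endloop
 endfacet
 facet normal -0.970 0.236 -0.056
  outer loop
   vertex 1.1 2.8 1.1
   vertex 0.5 0.1 0.1
   vertex 0.5 0.5 1.8
  endloop
 endfacet
 facet normal -0.705 0.379 -0.600
  outer loop
   vertex 1.7 3.6 0.9
   vertex 0.5 0.1 0.1
   vertex 1.1 2.8 1.1
  endloop
 endfacet
 facet normal 0.545 0.833 0.096
  outer loop
   vertex 1.7 3.6 0.9
   vertex 1.3 3.7 2.3
   vertex 3.6 2.3 1.4
  endloop
 endfacet
 facet normal -0.802 0.535 -0.267
  outer loop
   vertex 1.7 3.6 0.9
   vertex 1.1 2.8 1.1
   vertex 1.3 3.7 2.3
  endloop
 endfacet
 facet normal 0.373 0.023 -0.928
  outer loop
   vertex 2.3 3.2 0.9
   vertex 3.6 2.3 1.4
   vertex 0.5 0.1 0.1
  endloop
 endfacet
 facet normal 0.121 0.182 -0.976
  outer loop
   vertex 2.3 3.2 0.9
   vertex 0.5 0.1 0.1
   vertex 1.7 3.6 0.9
  endloop
 endfacet
 facet normal 0.554 0.831 0.055
  outer loop
   vertex 2.3 3.2 0.9
   vertex 1.7 3.6 0.9
   vertex 3.6 2.3 1.4
  endloop
 endfacet
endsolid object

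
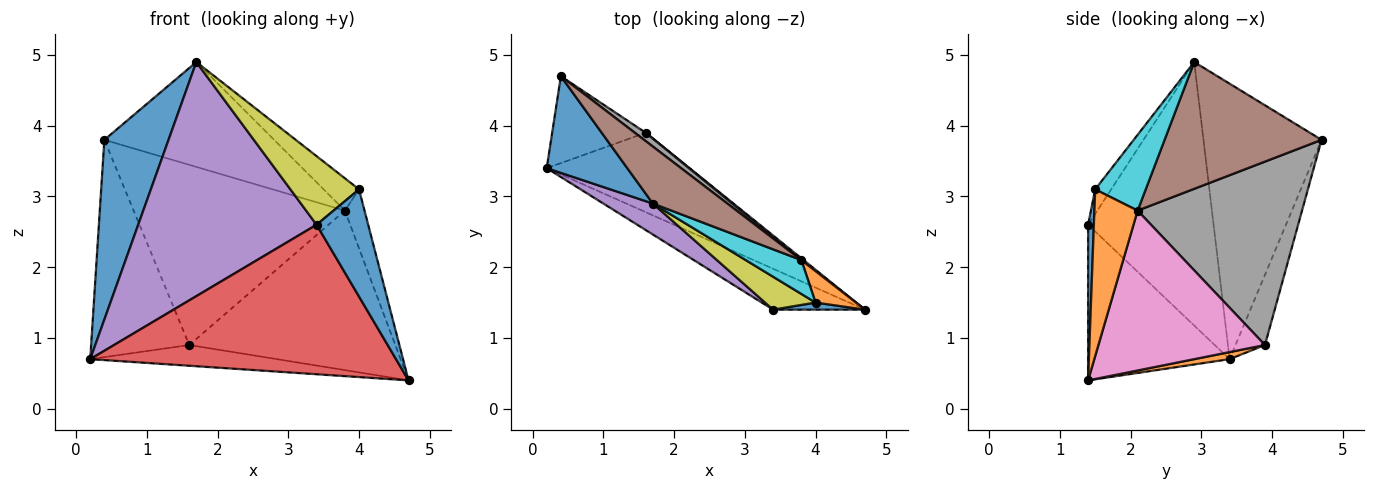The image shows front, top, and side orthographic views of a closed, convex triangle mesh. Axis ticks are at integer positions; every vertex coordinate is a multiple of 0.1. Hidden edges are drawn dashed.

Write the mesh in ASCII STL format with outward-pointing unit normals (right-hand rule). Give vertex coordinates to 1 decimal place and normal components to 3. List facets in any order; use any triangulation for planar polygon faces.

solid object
 facet normal -0.851 -0.463 0.249
  outer loop
   vertex 1.7 2.9 4.9
   vertex 0.4 4.7 3.8
   vertex 0.2 3.4 0.7
  endloop
 endfacet
 facet normal 0.048 0.253 -0.966
  outer loop
   vertex 1.6 3.9 0.9
   vertex 4.7 1.4 0.4
   vertex 0.2 3.4 0.7
  endloop
 endfacet
 facet normal -0.268 0.894 -0.358
  outer loop
   vertex 1.6 3.9 0.9
   vertex 0.2 3.4 0.7
   vertex 0.4 4.7 3.8
  endloop
 endfacet
 facet normal -0.408 -0.881 -0.241
  outer loop
   vertex 3.4 1.4 2.6
   vertex 0.2 3.4 0.7
   vertex 4.7 1.4 0.4
  endloop
 endfacet
 facet normal -0.572 -0.813 0.107
  outer loop
   vertex 3.4 1.4 2.6
   vertex 1.7 2.9 4.9
   vertex 0.2 3.4 0.7
  endloop
 endfacet
 facet normal 0.631 0.682 0.371
  outer loop
   vertex 3.8 2.1 2.8
   vertex 0.4 4.7 3.8
   vertex 1.7 2.9 4.9
  endloop
 endfacet
 facet normal 0.629 0.778 0.009
  outer loop
   vertex 3.8 2.1 2.8
   vertex 4.7 1.4 0.4
   vertex 1.6 3.9 0.9
  endloop
 endfacet
 facet normal 0.614 0.789 0.036
  outer loop
   vertex 3.8 2.1 2.8
   vertex 1.6 3.9 0.9
   vertex 0.4 4.7 3.8
  endloop
 endfacet
 facet normal -0.206 -0.882 0.423
  outer loop
   vertex 4.0 1.5 3.1
   vertex 1.7 2.9 4.9
   vertex 3.4 1.4 2.6
  endloop
 endfacet
 facet normal 0.702 0.492 0.515
  outer loop
   vertex 4.0 1.5 3.1
   vertex 3.8 2.1 2.8
   vertex 1.7 2.9 4.9
  endloop
 endfacet
 facet normal 0.111 -0.992 0.065
  outer loop
   vertex 4.0 1.5 3.1
   vertex 3.4 1.4 2.6
   vertex 4.7 1.4 0.4
  endloop
 endfacet
 facet normal 0.889 0.404 0.216
  outer loop
   vertex 4.0 1.5 3.1
   vertex 4.7 1.4 0.4
   vertex 3.8 2.1 2.8
  endloop
 endfacet
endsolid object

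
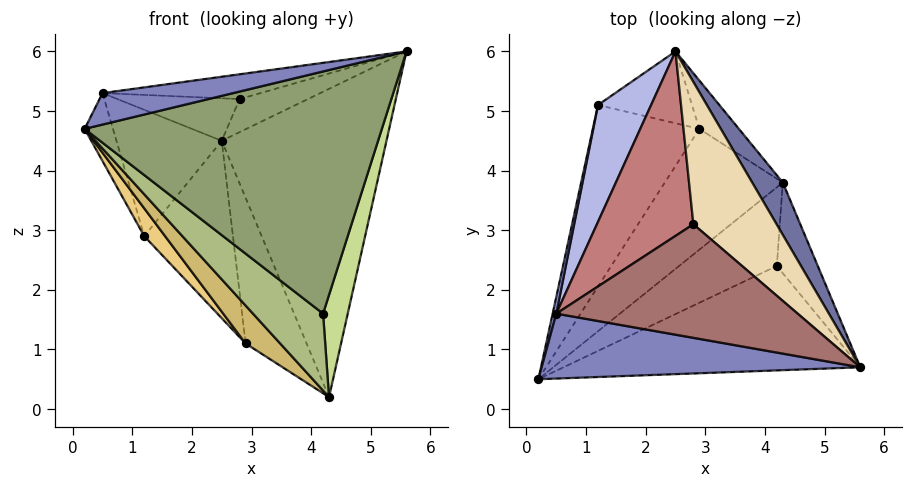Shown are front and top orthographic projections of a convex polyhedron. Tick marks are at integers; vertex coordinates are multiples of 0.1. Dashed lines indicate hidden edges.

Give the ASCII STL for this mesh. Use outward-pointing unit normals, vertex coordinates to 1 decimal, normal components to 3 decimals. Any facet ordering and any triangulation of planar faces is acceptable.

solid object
 facet normal 0.849 0.521 0.088
  outer loop
   vertex 4.3 3.8 0.2
   vertex 2.5 6.0 4.5
   vertex 5.6 0.7 6.0
  endloop
 endfacet
 facet normal -0.197 -0.428 0.882
  outer loop
   vertex 0.5 1.6 5.3
   vertex 0.2 0.5 4.7
   vertex 5.6 0.7 6.0
  endloop
 endfacet
 facet normal -0.971 0.233 0.057
  outer loop
   vertex 0.5 1.6 5.3
   vertex 1.2 5.1 2.9
   vertex 0.2 0.5 4.7
  endloop
 endfacet
 facet normal -0.802 0.438 0.405
  outer loop
   vertex 0.5 1.6 5.3
   vertex 2.5 6.0 4.5
   vertex 1.2 5.1 2.9
  endloop
 endfacet
 facet normal 0.128 -0.911 -0.393
  outer loop
   vertex 4.2 2.4 1.6
   vertex 5.6 0.7 6.0
   vertex 0.2 0.5 4.7
  endloop
 endfacet
 facet normal -0.217 -0.683 -0.698
  outer loop
   vertex 4.2 2.4 1.6
   vertex 0.2 0.5 4.7
   vertex 4.3 3.8 0.2
  endloop
 endfacet
 facet normal 0.762 -0.484 -0.430
  outer loop
   vertex 4.2 2.4 1.6
   vertex 4.3 3.8 0.2
   vertex 5.6 0.7 6.0
  endloop
 endfacet
 facet normal 0.378 0.879 -0.292
  outer loop
   vertex 2.9 4.7 1.1
   vertex 2.5 6.0 4.5
   vertex 4.3 3.8 0.2
  endloop
 endfacet
 facet normal -0.177 0.912 -0.370
  outer loop
   vertex 2.9 4.7 1.1
   vertex 1.2 5.1 2.9
   vertex 2.5 6.0 4.5
  endloop
 endfacet
 facet normal -0.628 -0.233 -0.743
  outer loop
   vertex 2.9 4.7 1.1
   vertex 4.3 3.8 0.2
   vertex 0.2 0.5 4.7
  endloop
 endfacet
 facet normal -0.734 -0.103 -0.671
  outer loop
   vertex 2.9 4.7 1.1
   vertex 0.2 0.5 4.7
   vertex 1.2 5.1 2.9
  endloop
 endfacet
 facet normal -0.084 0.226 0.971
  outer loop
   vertex 2.8 3.1 5.2
   vertex 5.6 0.7 6.0
   vertex 2.5 6.0 4.5
  endloop
 endfacet
 facet normal -0.096 0.212 0.973
  outer loop
   vertex 2.8 3.1 5.2
   vertex 0.5 1.6 5.3
   vertex 5.6 0.7 6.0
  endloop
 endfacet
 facet normal -0.103 0.223 0.969
  outer loop
   vertex 2.8 3.1 5.2
   vertex 2.5 6.0 4.5
   vertex 0.5 1.6 5.3
  endloop
 endfacet
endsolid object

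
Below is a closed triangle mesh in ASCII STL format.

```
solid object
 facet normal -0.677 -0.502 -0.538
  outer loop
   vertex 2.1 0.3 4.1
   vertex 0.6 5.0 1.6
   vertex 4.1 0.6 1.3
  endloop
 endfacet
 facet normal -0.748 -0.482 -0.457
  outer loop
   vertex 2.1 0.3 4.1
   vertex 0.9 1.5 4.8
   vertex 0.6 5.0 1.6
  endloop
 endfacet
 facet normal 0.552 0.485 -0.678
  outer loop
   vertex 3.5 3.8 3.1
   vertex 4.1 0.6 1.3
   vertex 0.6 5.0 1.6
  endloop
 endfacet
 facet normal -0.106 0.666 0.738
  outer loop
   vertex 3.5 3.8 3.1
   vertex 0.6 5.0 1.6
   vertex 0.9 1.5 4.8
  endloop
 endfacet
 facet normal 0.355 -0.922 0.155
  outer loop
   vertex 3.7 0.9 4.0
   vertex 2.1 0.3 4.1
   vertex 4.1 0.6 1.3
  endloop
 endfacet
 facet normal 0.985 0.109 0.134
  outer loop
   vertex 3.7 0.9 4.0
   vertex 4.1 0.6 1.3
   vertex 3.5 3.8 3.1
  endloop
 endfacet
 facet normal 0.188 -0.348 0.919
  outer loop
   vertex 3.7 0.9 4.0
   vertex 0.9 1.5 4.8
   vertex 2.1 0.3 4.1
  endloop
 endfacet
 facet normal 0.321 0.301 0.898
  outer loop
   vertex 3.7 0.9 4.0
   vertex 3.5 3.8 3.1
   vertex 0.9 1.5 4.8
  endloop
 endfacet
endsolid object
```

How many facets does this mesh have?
8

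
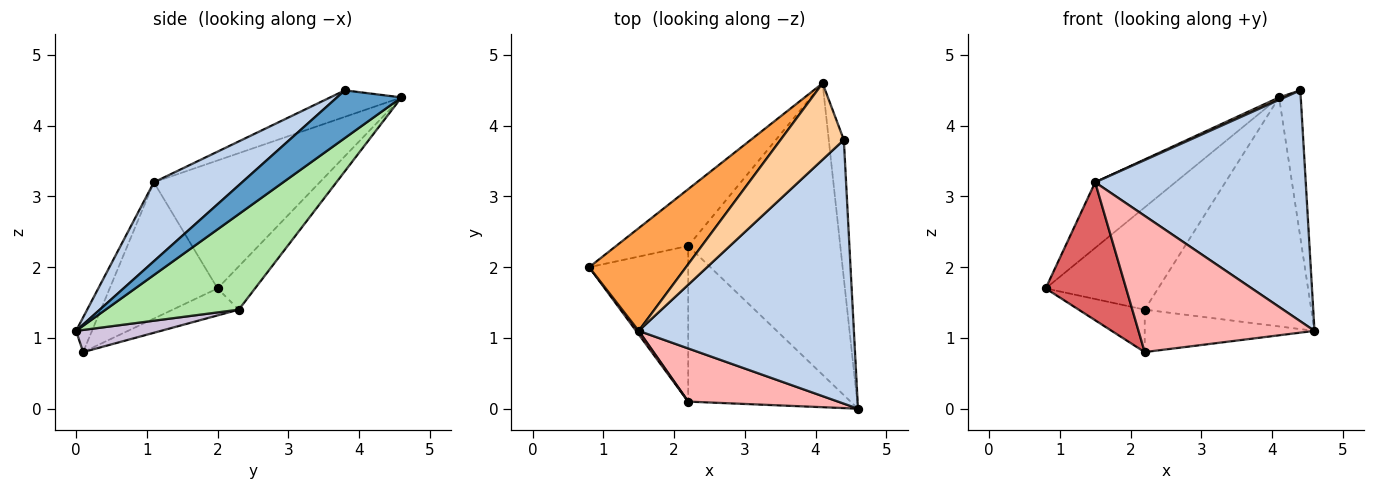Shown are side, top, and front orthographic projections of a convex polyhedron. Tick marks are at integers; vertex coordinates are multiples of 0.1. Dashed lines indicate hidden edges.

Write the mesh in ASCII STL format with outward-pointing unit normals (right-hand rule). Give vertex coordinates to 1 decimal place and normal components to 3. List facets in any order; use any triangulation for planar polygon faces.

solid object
 facet normal 0.908 0.305 -0.287
  outer loop
   vertex 4.4 3.8 4.5
   vertex 4.6 0.0 1.1
   vertex 4.1 4.6 4.4
  endloop
 endfacet
 facet normal 0.266 -0.635 0.725
  outer loop
   vertex 1.5 1.1 3.2
   vertex 4.6 0.0 1.1
   vertex 4.4 3.8 4.5
  endloop
 endfacet
 facet normal -0.744 0.360 0.563
  outer loop
   vertex 1.5 1.1 3.2
   vertex 4.1 4.6 4.4
   vertex 0.8 2.0 1.7
  endloop
 endfacet
 facet normal -0.386 -0.029 0.922
  outer loop
   vertex 1.5 1.1 3.2
   vertex 4.4 3.8 4.5
   vertex 4.1 4.6 4.4
  endloop
 endfacet
 facet normal -0.280 0.839 -0.466
  outer loop
   vertex 2.2 2.3 1.4
   vertex 0.8 2.0 1.7
   vertex 4.1 4.6 4.4
  endloop
 endfacet
 facet normal 0.443 0.554 -0.705
  outer loop
   vertex 2.2 2.3 1.4
   vertex 4.1 4.6 4.4
   vertex 4.6 0.0 1.1
  endloop
 endfacet
 facet normal -0.801 -0.598 0.015
  outer loop
   vertex 2.2 0.1 0.8
   vertex 1.5 1.1 3.2
   vertex 0.8 2.0 1.7
  endloop
 endfacet
 facet normal -0.084 -0.928 0.362
  outer loop
   vertex 2.2 0.1 0.8
   vertex 4.6 0.0 1.1
   vertex 1.5 1.1 3.2
  endloop
 endfacet
 facet normal -0.254 0.254 -0.933
  outer loop
   vertex 2.2 0.1 0.8
   vertex 0.8 2.0 1.7
   vertex 2.2 2.3 1.4
  endloop
 endfacet
 facet normal 0.130 0.261 -0.957
  outer loop
   vertex 2.2 0.1 0.8
   vertex 2.2 2.3 1.4
   vertex 4.6 0.0 1.1
  endloop
 endfacet
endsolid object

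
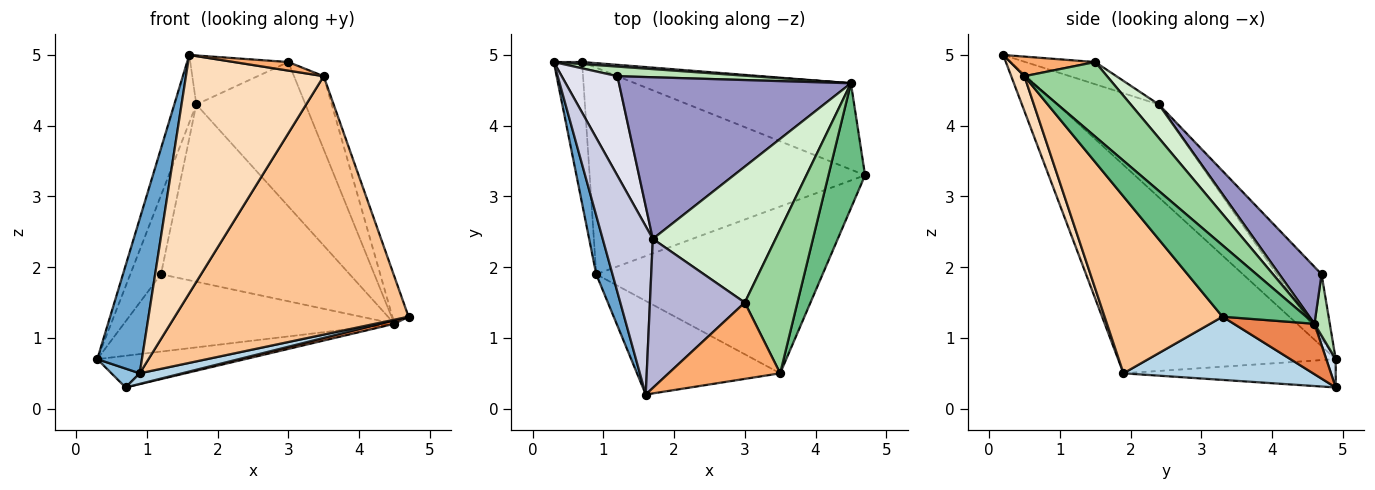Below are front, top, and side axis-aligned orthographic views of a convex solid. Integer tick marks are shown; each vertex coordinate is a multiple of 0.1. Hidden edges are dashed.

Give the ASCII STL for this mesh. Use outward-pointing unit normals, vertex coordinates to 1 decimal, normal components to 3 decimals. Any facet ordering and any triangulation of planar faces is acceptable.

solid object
 facet normal -0.977 -0.200 0.076
  outer loop
   vertex 0.9 1.9 0.5
   vertex 1.6 0.2 5.0
   vertex 0.3 4.9 0.7
  endloop
 endfacet
 facet normal -0.704 -0.094 -0.704
  outer loop
   vertex 0.9 1.9 0.5
   vertex 0.3 4.9 0.7
   vertex 0.7 4.9 0.3
  endloop
 endfacet
 facet normal 0.223 -0.050 -0.973
  outer loop
   vertex 0.9 1.9 0.5
   vertex 0.7 4.9 0.3
   vertex 4.7 3.3 1.3
  endloop
 endfacet
 facet normal 0.064 0.996 0.064
  outer loop
   vertex 4.5 4.6 1.2
   vertex 0.7 4.9 0.3
   vertex 0.3 4.9 0.7
  endloop
 endfacet
 facet normal 0.227 -0.040 -0.973
  outer loop
   vertex 4.5 4.6 1.2
   vertex 4.7 3.3 1.3
   vertex 0.7 4.9 0.3
  endloop
 endfacet
 facet normal 0.172 -0.110 0.979
  outer loop
   vertex 3.5 0.5 4.7
   vertex 3.0 1.5 4.9
   vertex 1.6 0.2 5.0
  endloop
 endfacet
 facet normal 0.390 -0.774 -0.499
  outer loop
   vertex 3.5 0.5 4.7
   vertex 0.9 1.9 0.5
   vertex 4.7 3.3 1.3
  endloop
 endfacet
 facet normal 0.089 -0.927 -0.364
  outer loop
   vertex 3.5 0.5 4.7
   vertex 1.6 0.2 5.0
   vertex 0.9 1.9 0.5
  endloop
 endfacet
 facet normal 0.877 0.170 0.449
  outer loop
   vertex 3.5 0.5 4.7
   vertex 4.7 3.3 1.3
   vertex 4.5 4.6 1.2
  endloop
 endfacet
 facet normal 0.784 0.281 0.553
  outer loop
   vertex 3.5 0.5 4.7
   vertex 4.5 4.6 1.2
   vertex 3.0 1.5 4.9
  endloop
 endfacet
 facet normal 0.056 0.991 0.123
  outer loop
   vertex 1.2 4.7 1.9
   vertex 4.5 4.6 1.2
   vertex 0.3 4.9 0.7
  endloop
 endfacet
 facet normal 0.184 0.715 0.674
  outer loop
   vertex 1.7 2.4 4.3
   vertex 3.0 1.5 4.9
   vertex 4.5 4.6 1.2
  endloop
 endfacet
 facet normal 0.163 0.729 0.665
  outer loop
   vertex 1.7 2.4 4.3
   vertex 4.5 4.6 1.2
   vertex 1.2 4.7 1.9
  endloop
 endfacet
 facet normal -0.217 0.305 0.927
  outer loop
   vertex 1.7 2.4 4.3
   vertex 1.6 0.2 5.0
   vertex 3.0 1.5 4.9
  endloop
 endfacet
 facet normal -0.864 0.188 0.467
  outer loop
   vertex 1.7 2.4 4.3
   vertex 0.3 4.9 0.7
   vertex 1.6 0.2 5.0
  endloop
 endfacet
 facet normal -0.672 0.460 0.581
  outer loop
   vertex 1.7 2.4 4.3
   vertex 1.2 4.7 1.9
   vertex 0.3 4.9 0.7
  endloop
 endfacet
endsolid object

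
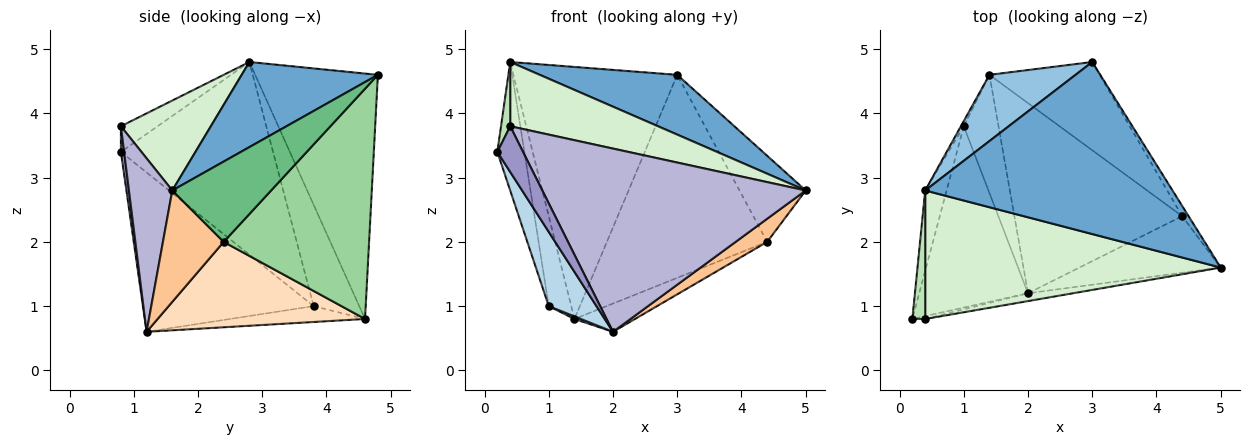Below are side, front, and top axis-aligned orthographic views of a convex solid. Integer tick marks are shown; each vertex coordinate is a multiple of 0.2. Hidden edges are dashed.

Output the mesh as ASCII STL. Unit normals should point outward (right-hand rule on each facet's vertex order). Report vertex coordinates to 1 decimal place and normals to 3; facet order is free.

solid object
 facet normal 0.309 -0.312 0.898
  outer loop
   vertex 0.4 2.8 4.8
   vertex 5.0 1.6 2.8
   vertex 3.0 4.8 4.6
  endloop
 endfacet
 facet normal -0.587 0.783 0.206
  outer loop
   vertex 0.4 2.8 4.8
   vertex 3.0 4.8 4.6
   vertex 1.4 4.6 0.8
  endloop
 endfacet
 facet normal -0.805 -0.225 -0.549
  outer loop
   vertex 1.0 3.8 1.0
   vertex 2.0 1.2 0.6
   vertex 0.2 0.8 3.4
  endloop
 endfacet
 facet normal -0.415 -0.020 -0.910
  outer loop
   vertex 1.0 3.8 1.0
   vertex 1.4 4.6 0.8
   vertex 2.0 1.2 0.6
  endloop
 endfacet
 facet normal -0.979 0.174 -0.109
  outer loop
   vertex 1.0 3.8 1.0
   vertex 0.2 0.8 3.4
   vertex 0.4 2.8 4.8
  endloop
 endfacet
 facet normal -0.897 0.442 -0.025
  outer loop
   vertex 1.0 3.8 1.0
   vertex 0.4 2.8 4.8
   vertex 1.4 4.6 0.8
  endloop
 endfacet
 facet normal 0.589 -0.306 -0.748
  outer loop
   vertex 4.4 2.4 2.0
   vertex 5.0 1.6 2.8
   vertex 2.0 1.2 0.6
  endloop
 endfacet
 facet normal 0.450 0.131 -0.883
  outer loop
   vertex 4.4 2.4 2.0
   vertex 2.0 1.2 0.6
   vertex 1.4 4.6 0.8
  endloop
 endfacet
 facet normal 0.829 0.555 -0.066
  outer loop
   vertex 4.4 2.4 2.0
   vertex 3.0 4.8 4.6
   vertex 5.0 1.6 2.8
  endloop
 endfacet
 facet normal 0.640 0.705 -0.306
  outer loop
   vertex 4.4 2.4 2.0
   vertex 1.4 4.6 0.8
   vertex 3.0 4.8 4.6
  endloop
 endfacet
 facet normal -0.873 -0.218 0.436
  outer loop
   vertex 0.4 0.8 3.8
   vertex 0.4 2.8 4.8
   vertex 0.2 0.8 3.4
  endloop
 endfacet
 facet normal 0.263 -0.432 0.863
  outer loop
   vertex 0.4 0.8 3.8
   vertex 5.0 1.6 2.8
   vertex 0.4 2.8 4.8
  endloop
 endfacet
 facet normal 0.124 -0.990 -0.062
  outer loop
   vertex 0.4 0.8 3.8
   vertex 0.2 0.8 3.4
   vertex 2.0 1.2 0.6
  endloop
 endfacet
 facet normal 0.162 -0.986 -0.042
  outer loop
   vertex 0.4 0.8 3.8
   vertex 2.0 1.2 0.6
   vertex 5.0 1.6 2.8
  endloop
 endfacet
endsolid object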